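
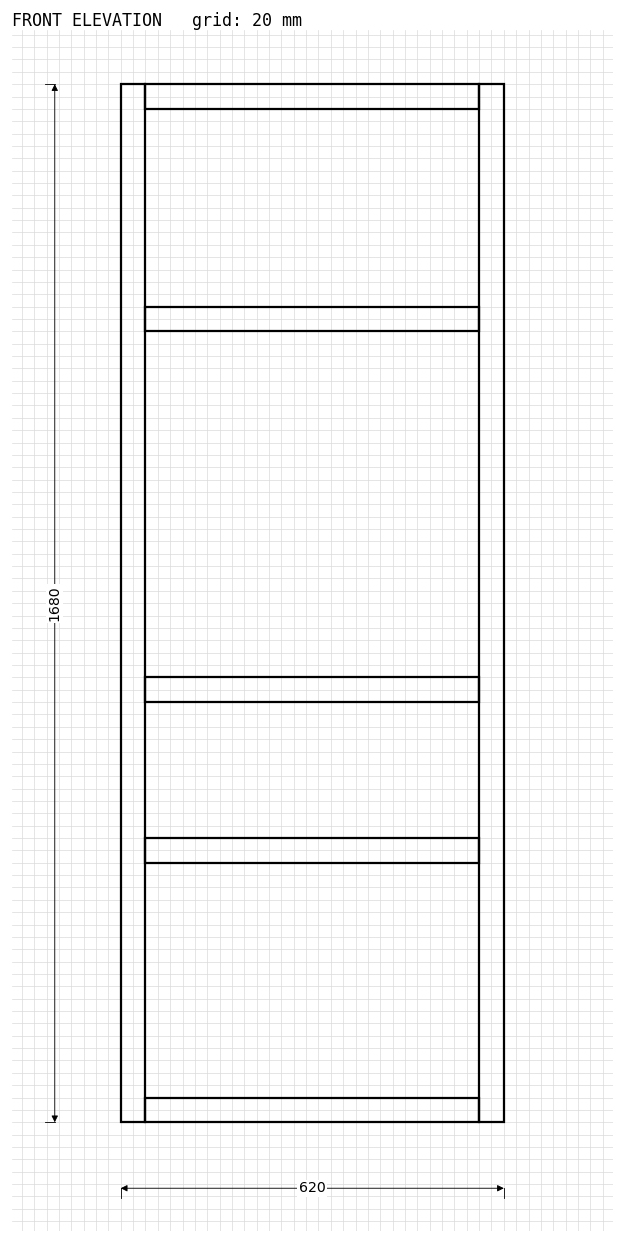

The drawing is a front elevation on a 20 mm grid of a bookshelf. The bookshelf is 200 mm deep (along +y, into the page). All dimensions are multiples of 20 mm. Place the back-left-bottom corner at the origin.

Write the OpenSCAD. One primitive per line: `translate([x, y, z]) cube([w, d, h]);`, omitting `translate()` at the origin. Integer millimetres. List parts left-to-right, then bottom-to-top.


cube([40, 200, 1680]);
translate([40, 0, 0]) cube([540, 200, 40]);
translate([40, 0, 420]) cube([540, 200, 40]);
translate([40, 0, 680]) cube([540, 200, 40]);
translate([40, 0, 1280]) cube([540, 200, 40]);
translate([40, 0, 1640]) cube([540, 200, 40]);
translate([580, 0, 0]) cube([40, 200, 1680]);


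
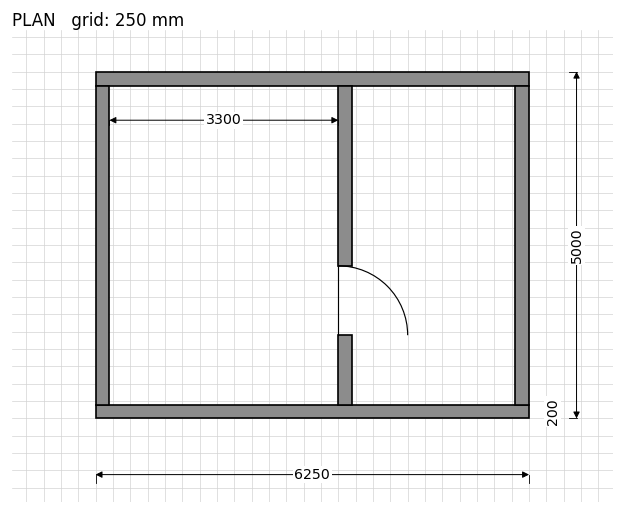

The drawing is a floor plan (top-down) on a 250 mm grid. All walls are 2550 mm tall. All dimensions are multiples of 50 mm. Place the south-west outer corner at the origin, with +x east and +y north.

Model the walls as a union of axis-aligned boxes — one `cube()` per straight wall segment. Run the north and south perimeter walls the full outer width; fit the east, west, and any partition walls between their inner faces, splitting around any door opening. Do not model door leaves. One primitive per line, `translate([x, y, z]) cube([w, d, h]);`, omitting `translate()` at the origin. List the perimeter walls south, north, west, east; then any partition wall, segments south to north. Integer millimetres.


cube([6250, 200, 2550]);
translate([0, 4800, 0]) cube([6250, 200, 2550]);
translate([0, 200, 0]) cube([200, 4600, 2550]);
translate([6050, 200, 0]) cube([200, 4600, 2550]);
translate([3500, 200, 0]) cube([200, 1000, 2550]);
translate([3500, 2200, 0]) cube([200, 2600, 2550]);


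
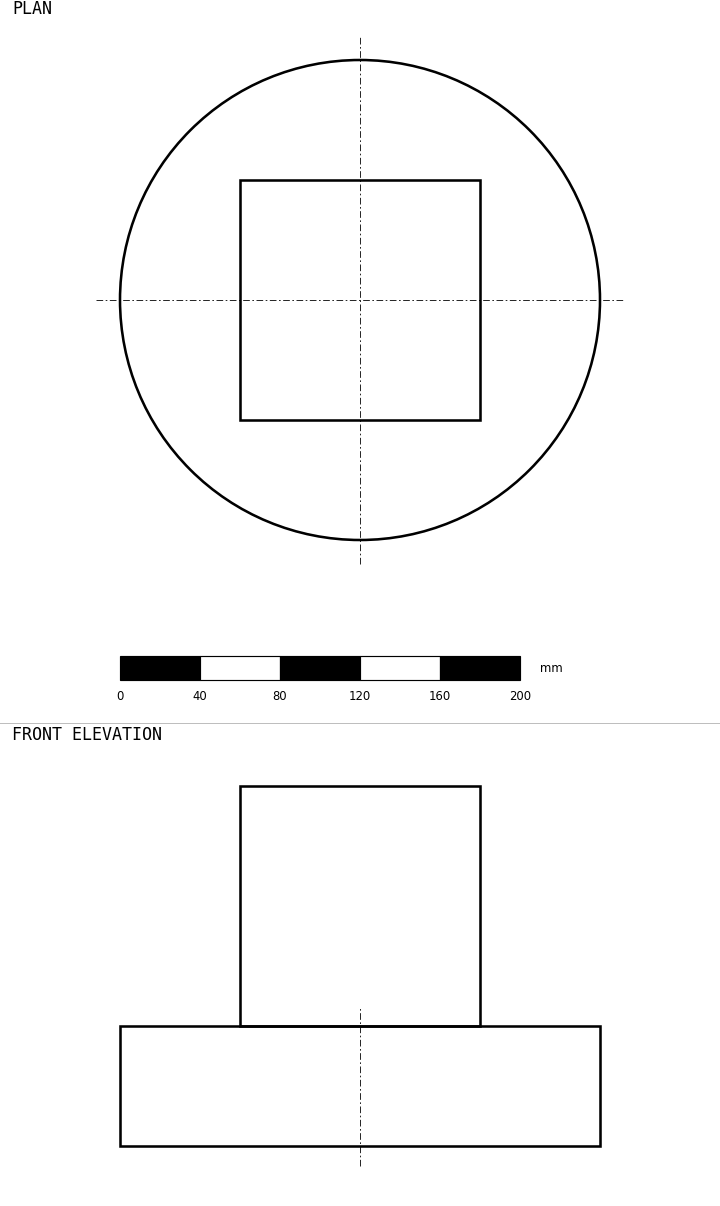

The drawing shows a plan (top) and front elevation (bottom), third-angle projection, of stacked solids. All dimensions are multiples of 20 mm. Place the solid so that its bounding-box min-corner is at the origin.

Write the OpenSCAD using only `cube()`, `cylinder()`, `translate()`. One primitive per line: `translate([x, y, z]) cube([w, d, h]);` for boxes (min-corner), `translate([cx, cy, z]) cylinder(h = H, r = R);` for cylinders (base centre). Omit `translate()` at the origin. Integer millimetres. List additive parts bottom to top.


translate([120, 120, 0]) cylinder(h = 60, r = 120);
translate([60, 60, 60]) cube([120, 120, 120]);


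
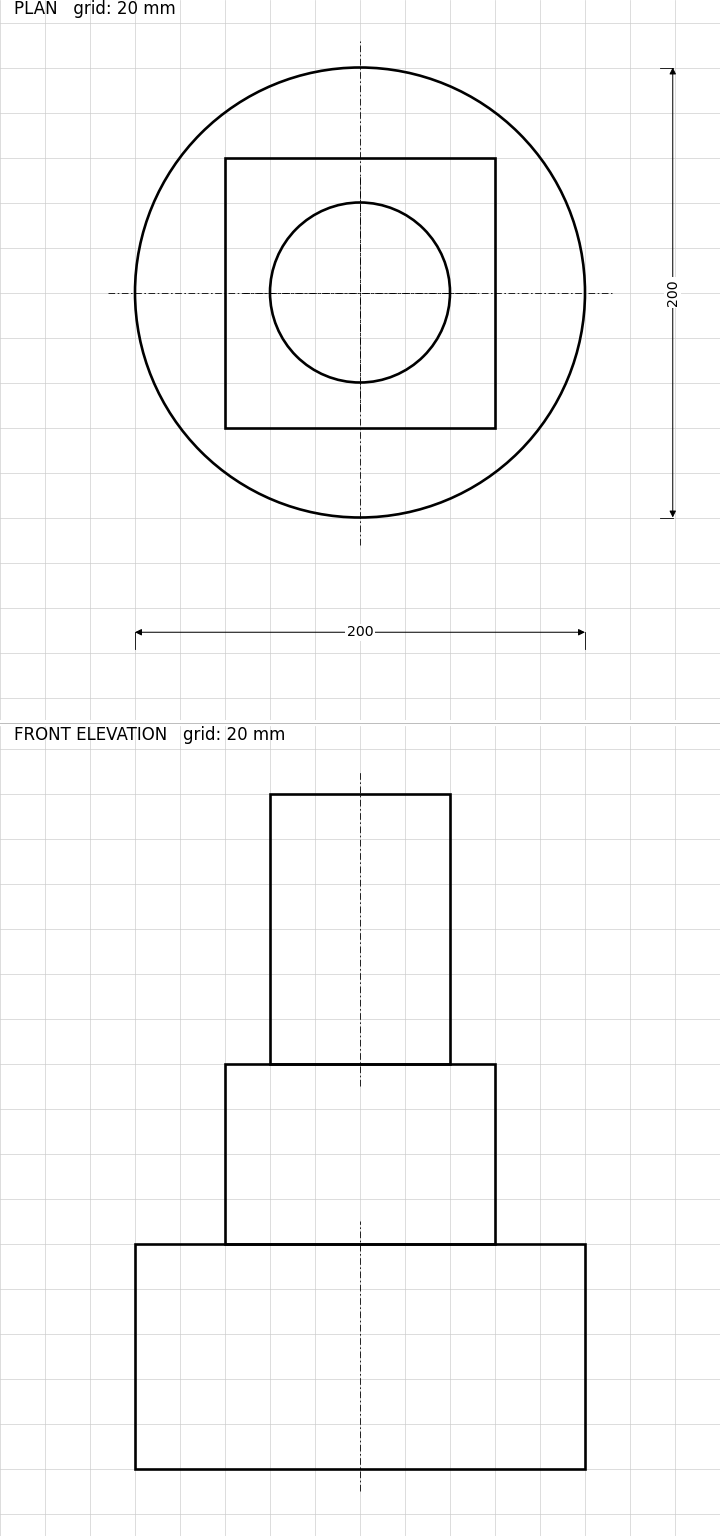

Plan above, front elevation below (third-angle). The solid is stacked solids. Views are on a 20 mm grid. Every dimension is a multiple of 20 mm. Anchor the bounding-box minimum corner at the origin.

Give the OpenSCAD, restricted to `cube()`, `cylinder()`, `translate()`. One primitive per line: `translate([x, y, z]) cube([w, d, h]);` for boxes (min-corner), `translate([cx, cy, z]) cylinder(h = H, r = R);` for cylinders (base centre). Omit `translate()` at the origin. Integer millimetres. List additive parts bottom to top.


translate([100, 100, 0]) cylinder(h = 100, r = 100);
translate([40, 40, 100]) cube([120, 120, 80]);
translate([100, 100, 180]) cylinder(h = 120, r = 40);


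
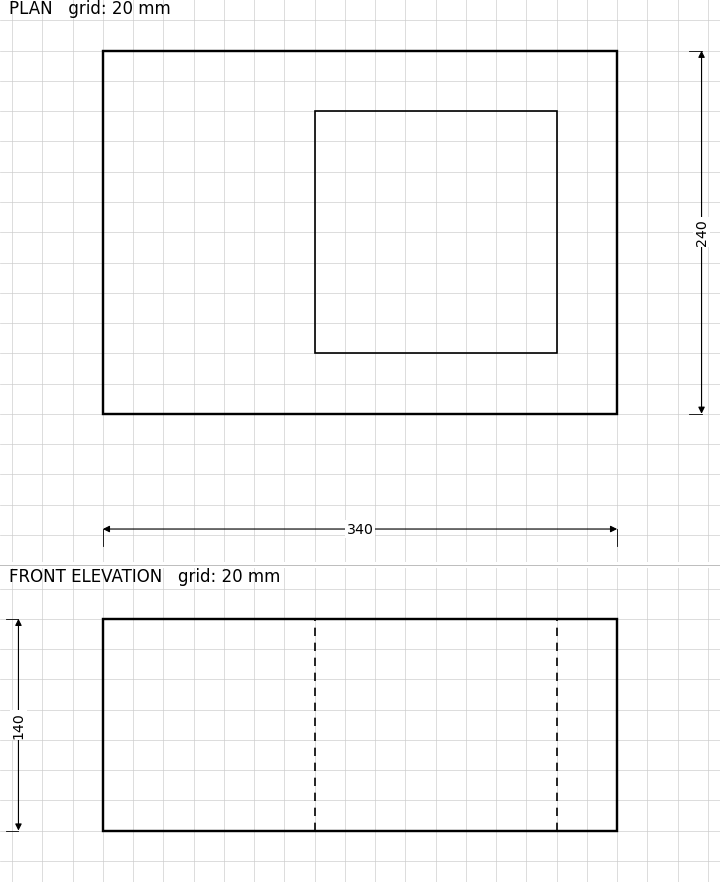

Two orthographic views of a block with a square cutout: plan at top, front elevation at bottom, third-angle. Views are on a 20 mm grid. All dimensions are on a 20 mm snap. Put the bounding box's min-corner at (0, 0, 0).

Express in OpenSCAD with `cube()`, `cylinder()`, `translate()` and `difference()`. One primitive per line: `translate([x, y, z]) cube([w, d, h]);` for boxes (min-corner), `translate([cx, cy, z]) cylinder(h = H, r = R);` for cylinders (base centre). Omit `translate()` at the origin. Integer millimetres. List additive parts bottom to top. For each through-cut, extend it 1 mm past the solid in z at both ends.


difference() {
  cube([340, 240, 140]);
  translate([140, 40, -1]) cube([160, 160, 142]);
}


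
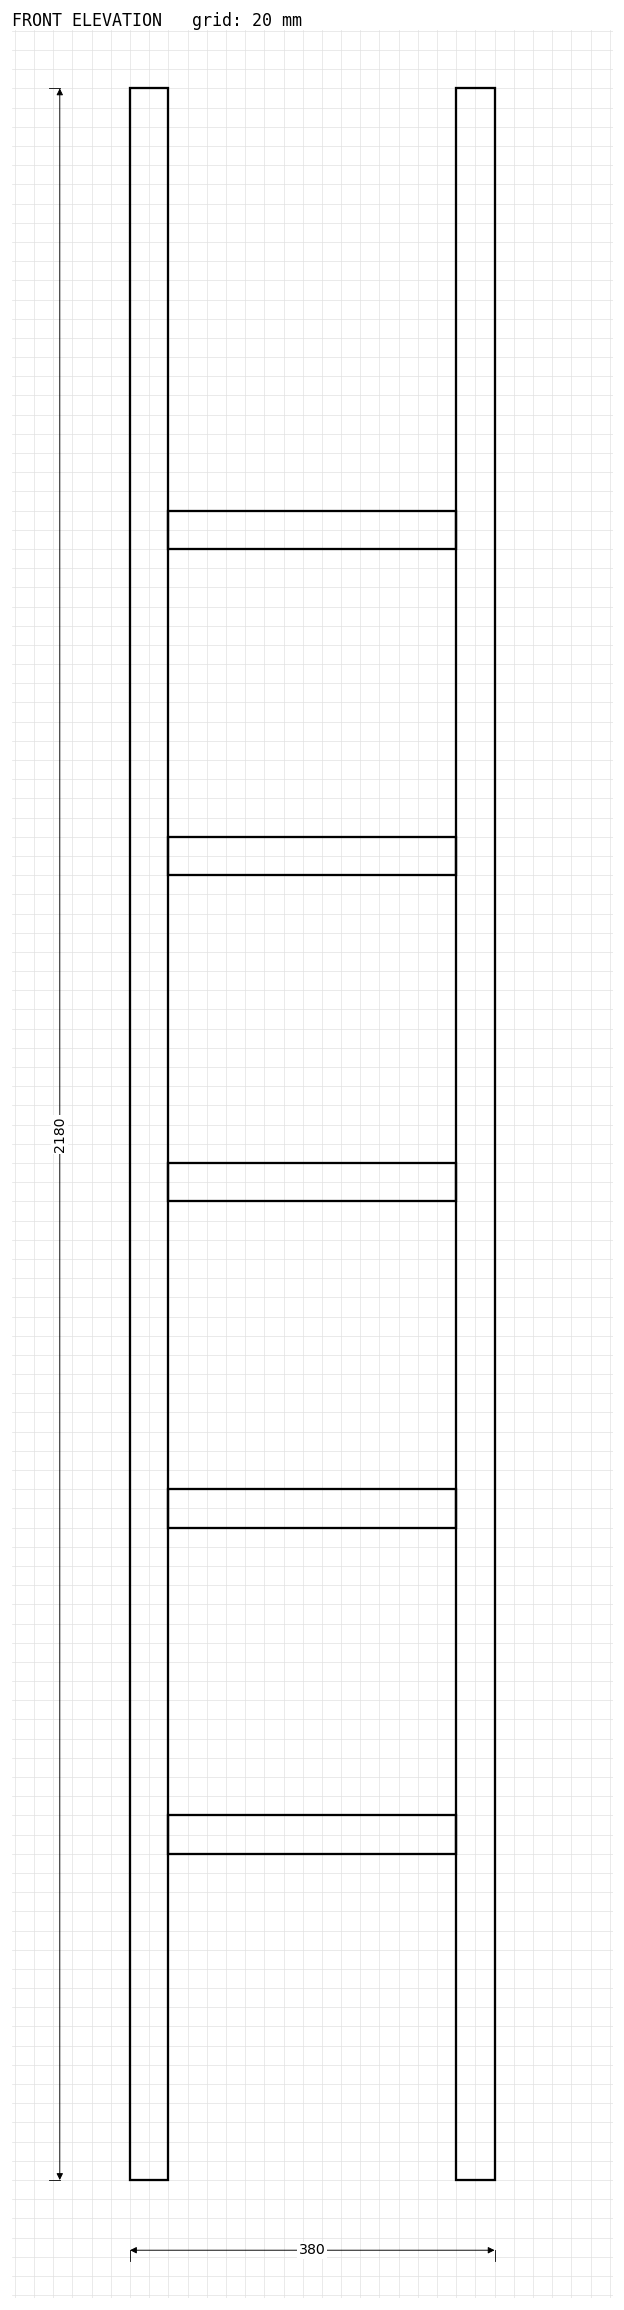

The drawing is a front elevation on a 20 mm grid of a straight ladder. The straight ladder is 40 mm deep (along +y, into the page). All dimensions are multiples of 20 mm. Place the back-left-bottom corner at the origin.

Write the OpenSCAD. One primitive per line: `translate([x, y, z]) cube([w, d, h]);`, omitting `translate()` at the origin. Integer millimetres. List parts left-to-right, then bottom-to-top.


cube([40, 40, 2180]);
translate([40, 0, 340]) cube([300, 40, 40]);
translate([40, 0, 680]) cube([300, 40, 40]);
translate([40, 0, 1020]) cube([300, 40, 40]);
translate([40, 0, 1360]) cube([300, 40, 40]);
translate([40, 0, 1700]) cube([300, 40, 40]);
translate([340, 0, 0]) cube([40, 40, 2180]);


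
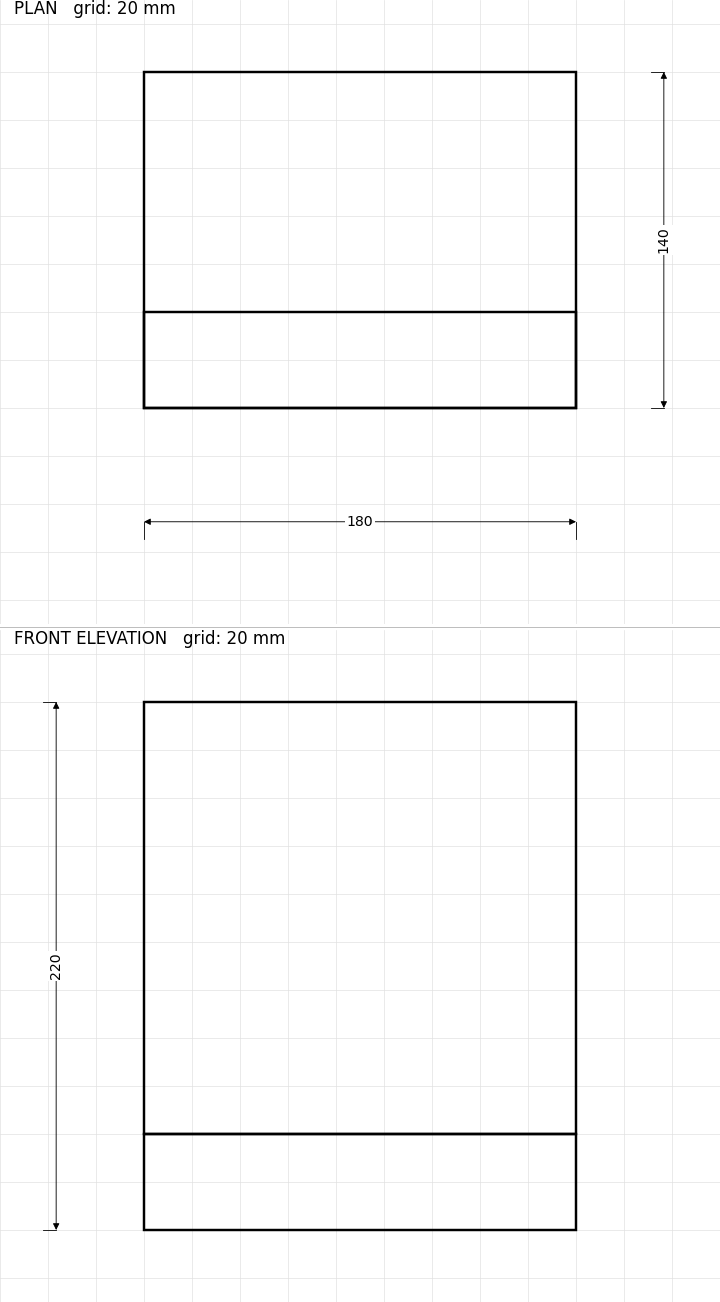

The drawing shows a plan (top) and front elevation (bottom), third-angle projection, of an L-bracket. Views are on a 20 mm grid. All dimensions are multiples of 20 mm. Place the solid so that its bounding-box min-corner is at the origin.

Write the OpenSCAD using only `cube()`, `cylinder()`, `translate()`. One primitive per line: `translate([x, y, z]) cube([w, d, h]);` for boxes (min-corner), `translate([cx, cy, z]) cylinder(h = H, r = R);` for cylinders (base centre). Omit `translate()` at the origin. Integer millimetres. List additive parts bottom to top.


cube([180, 140, 40]);
translate([0, 0, 40]) cube([180, 40, 180]);


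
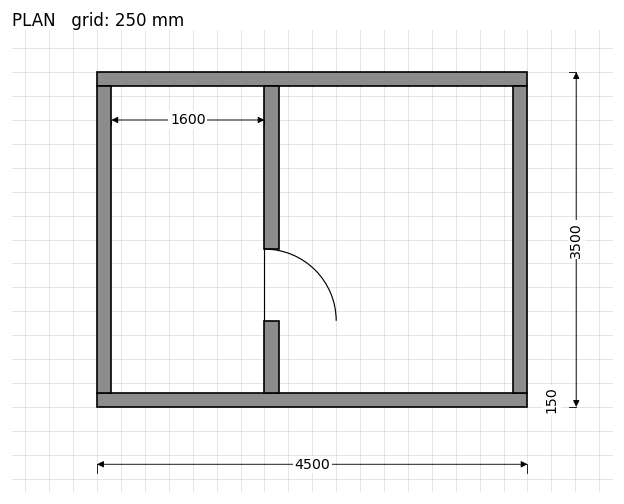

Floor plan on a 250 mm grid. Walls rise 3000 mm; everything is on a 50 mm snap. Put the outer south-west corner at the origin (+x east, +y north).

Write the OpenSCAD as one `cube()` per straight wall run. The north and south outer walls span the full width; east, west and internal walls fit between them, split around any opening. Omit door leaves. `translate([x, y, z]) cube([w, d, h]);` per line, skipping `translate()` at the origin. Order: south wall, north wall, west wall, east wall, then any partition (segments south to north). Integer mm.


cube([4500, 150, 3000]);
translate([0, 3350, 0]) cube([4500, 150, 3000]);
translate([0, 150, 0]) cube([150, 3200, 3000]);
translate([4350, 150, 0]) cube([150, 3200, 3000]);
translate([1750, 150, 0]) cube([150, 750, 3000]);
translate([1750, 1650, 0]) cube([150, 1700, 3000]);


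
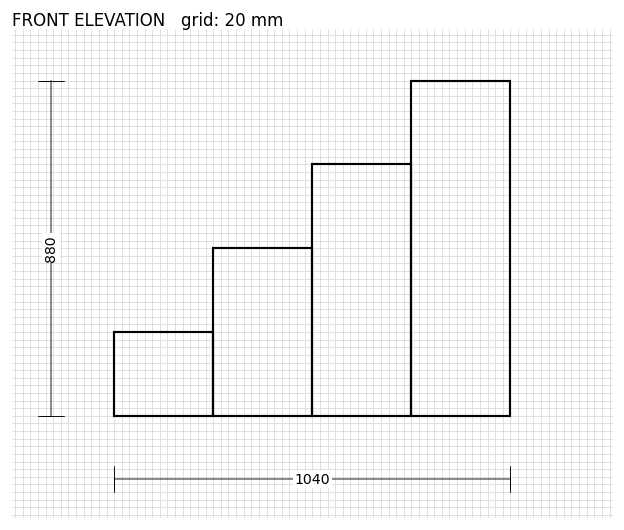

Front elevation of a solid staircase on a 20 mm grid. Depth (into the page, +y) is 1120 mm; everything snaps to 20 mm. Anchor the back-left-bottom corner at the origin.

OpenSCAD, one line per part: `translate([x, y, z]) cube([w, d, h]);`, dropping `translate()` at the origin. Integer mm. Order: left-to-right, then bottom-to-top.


cube([260, 1120, 220]);
translate([260, 0, 0]) cube([260, 1120, 440]);
translate([520, 0, 0]) cube([260, 1120, 660]);
translate([780, 0, 0]) cube([260, 1120, 880]);


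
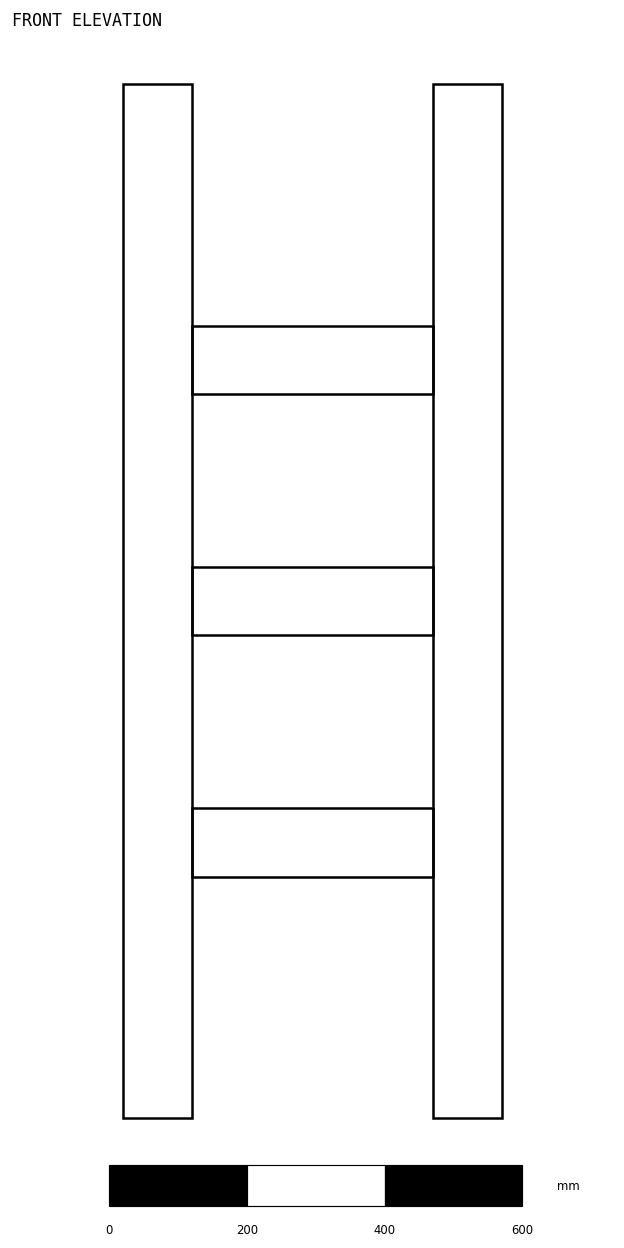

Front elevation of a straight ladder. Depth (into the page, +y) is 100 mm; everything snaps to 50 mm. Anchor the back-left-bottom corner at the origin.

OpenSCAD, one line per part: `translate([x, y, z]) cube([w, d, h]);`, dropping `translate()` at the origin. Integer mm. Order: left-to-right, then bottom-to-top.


cube([100, 100, 1500]);
translate([100, 0, 350]) cube([350, 100, 100]);
translate([100, 0, 700]) cube([350, 100, 100]);
translate([100, 0, 1050]) cube([350, 100, 100]);
translate([450, 0, 0]) cube([100, 100, 1500]);


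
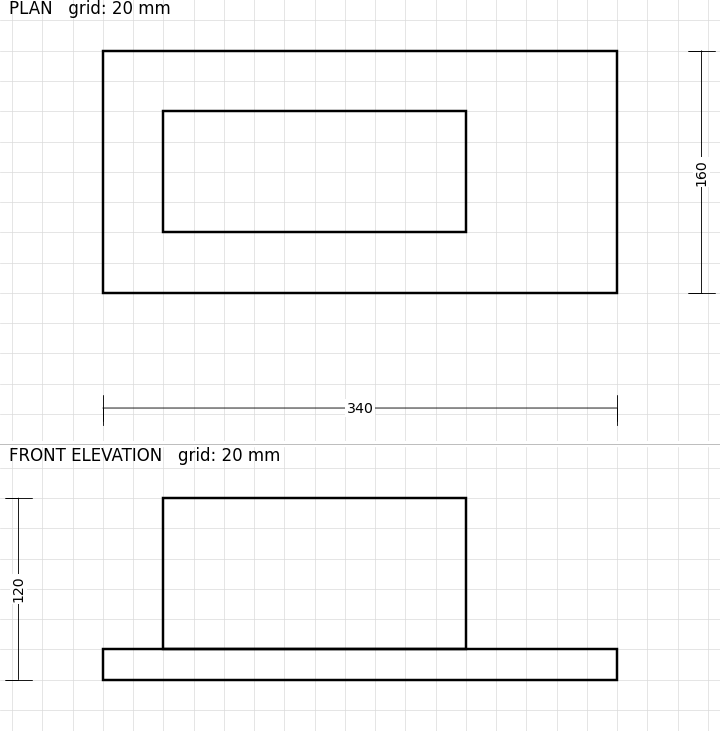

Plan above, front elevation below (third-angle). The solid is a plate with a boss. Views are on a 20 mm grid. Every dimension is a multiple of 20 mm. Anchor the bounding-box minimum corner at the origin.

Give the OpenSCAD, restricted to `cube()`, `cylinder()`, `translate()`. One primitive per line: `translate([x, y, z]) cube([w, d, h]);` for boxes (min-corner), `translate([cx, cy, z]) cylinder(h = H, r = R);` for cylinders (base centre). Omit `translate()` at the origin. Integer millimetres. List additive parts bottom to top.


cube([340, 160, 20]);
translate([40, 40, 20]) cube([200, 80, 100]);


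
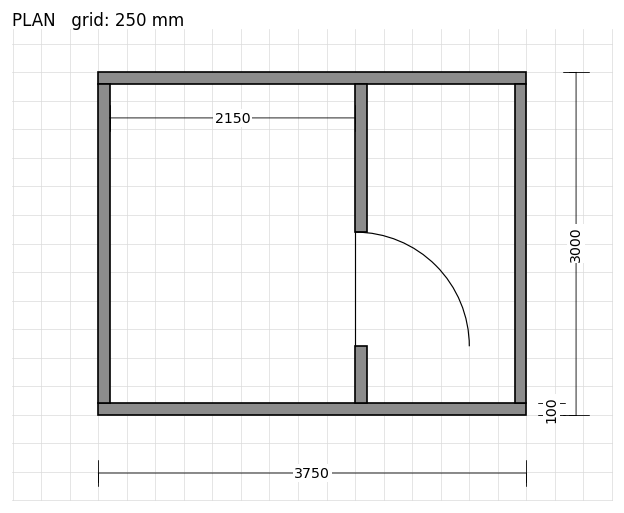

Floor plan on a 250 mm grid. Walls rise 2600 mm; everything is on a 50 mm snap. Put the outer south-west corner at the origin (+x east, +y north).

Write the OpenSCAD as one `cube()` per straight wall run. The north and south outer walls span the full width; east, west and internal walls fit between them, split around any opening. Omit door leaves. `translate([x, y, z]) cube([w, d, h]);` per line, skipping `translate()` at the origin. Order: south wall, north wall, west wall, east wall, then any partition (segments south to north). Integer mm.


cube([3750, 100, 2600]);
translate([0, 2900, 0]) cube([3750, 100, 2600]);
translate([0, 100, 0]) cube([100, 2800, 2600]);
translate([3650, 100, 0]) cube([100, 2800, 2600]);
translate([2250, 100, 0]) cube([100, 500, 2600]);
translate([2250, 1600, 0]) cube([100, 1300, 2600]);


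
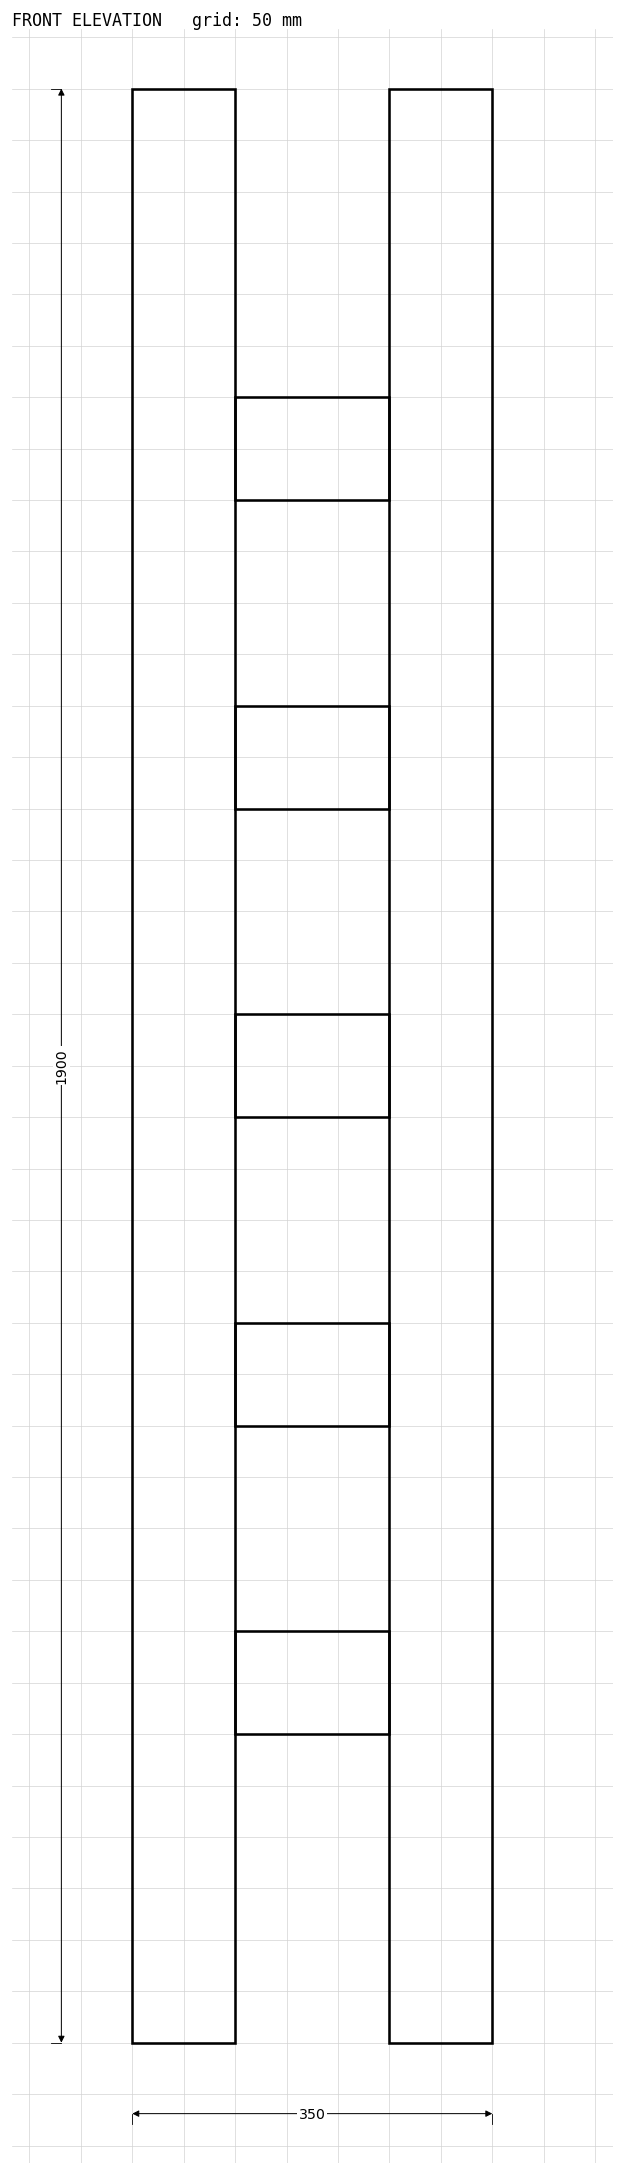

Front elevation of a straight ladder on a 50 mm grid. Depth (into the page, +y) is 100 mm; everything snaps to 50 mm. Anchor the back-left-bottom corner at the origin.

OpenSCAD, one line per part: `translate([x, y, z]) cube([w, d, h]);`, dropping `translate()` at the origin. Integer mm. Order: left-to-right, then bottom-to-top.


cube([100, 100, 1900]);
translate([100, 0, 300]) cube([150, 100, 100]);
translate([100, 0, 600]) cube([150, 100, 100]);
translate([100, 0, 900]) cube([150, 100, 100]);
translate([100, 0, 1200]) cube([150, 100, 100]);
translate([100, 0, 1500]) cube([150, 100, 100]);
translate([250, 0, 0]) cube([100, 100, 1900]);


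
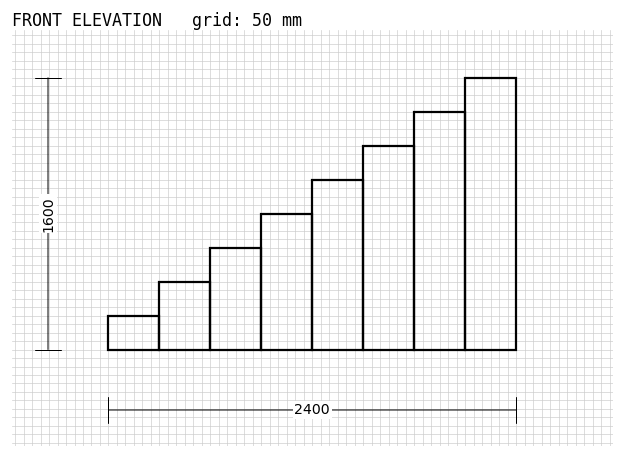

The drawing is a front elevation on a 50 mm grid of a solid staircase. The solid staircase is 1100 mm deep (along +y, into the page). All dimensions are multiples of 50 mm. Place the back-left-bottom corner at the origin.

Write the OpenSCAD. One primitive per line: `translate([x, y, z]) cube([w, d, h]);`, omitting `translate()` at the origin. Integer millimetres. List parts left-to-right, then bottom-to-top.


cube([300, 1100, 200]);
translate([300, 0, 0]) cube([300, 1100, 400]);
translate([600, 0, 0]) cube([300, 1100, 600]);
translate([900, 0, 0]) cube([300, 1100, 800]);
translate([1200, 0, 0]) cube([300, 1100, 1000]);
translate([1500, 0, 0]) cube([300, 1100, 1200]);
translate([1800, 0, 0]) cube([300, 1100, 1400]);
translate([2100, 0, 0]) cube([300, 1100, 1600]);


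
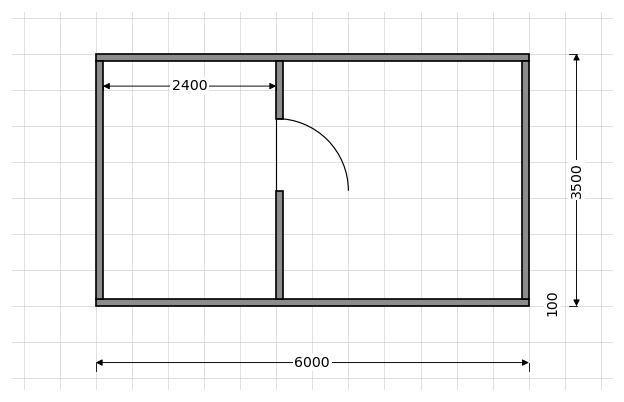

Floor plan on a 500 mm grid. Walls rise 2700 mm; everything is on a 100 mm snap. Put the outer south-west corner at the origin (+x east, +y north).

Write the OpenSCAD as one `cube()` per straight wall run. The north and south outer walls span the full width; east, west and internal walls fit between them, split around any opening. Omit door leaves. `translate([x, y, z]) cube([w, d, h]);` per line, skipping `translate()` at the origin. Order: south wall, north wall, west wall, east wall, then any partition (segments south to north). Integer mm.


cube([6000, 100, 2700]);
translate([0, 3400, 0]) cube([6000, 100, 2700]);
translate([0, 100, 0]) cube([100, 3300, 2700]);
translate([5900, 100, 0]) cube([100, 3300, 2700]);
translate([2500, 100, 0]) cube([100, 1500, 2700]);
translate([2500, 2600, 0]) cube([100, 800, 2700]);


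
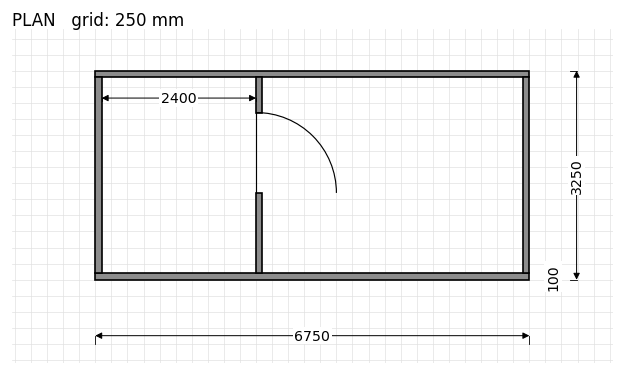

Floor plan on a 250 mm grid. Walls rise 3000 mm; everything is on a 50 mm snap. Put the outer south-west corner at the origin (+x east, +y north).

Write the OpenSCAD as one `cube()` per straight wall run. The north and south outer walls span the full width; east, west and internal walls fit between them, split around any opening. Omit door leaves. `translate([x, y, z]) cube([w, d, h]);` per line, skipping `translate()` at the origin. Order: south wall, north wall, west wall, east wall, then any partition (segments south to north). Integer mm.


cube([6750, 100, 3000]);
translate([0, 3150, 0]) cube([6750, 100, 3000]);
translate([0, 100, 0]) cube([100, 3050, 3000]);
translate([6650, 100, 0]) cube([100, 3050, 3000]);
translate([2500, 100, 0]) cube([100, 1250, 3000]);
translate([2500, 2600, 0]) cube([100, 550, 3000]);


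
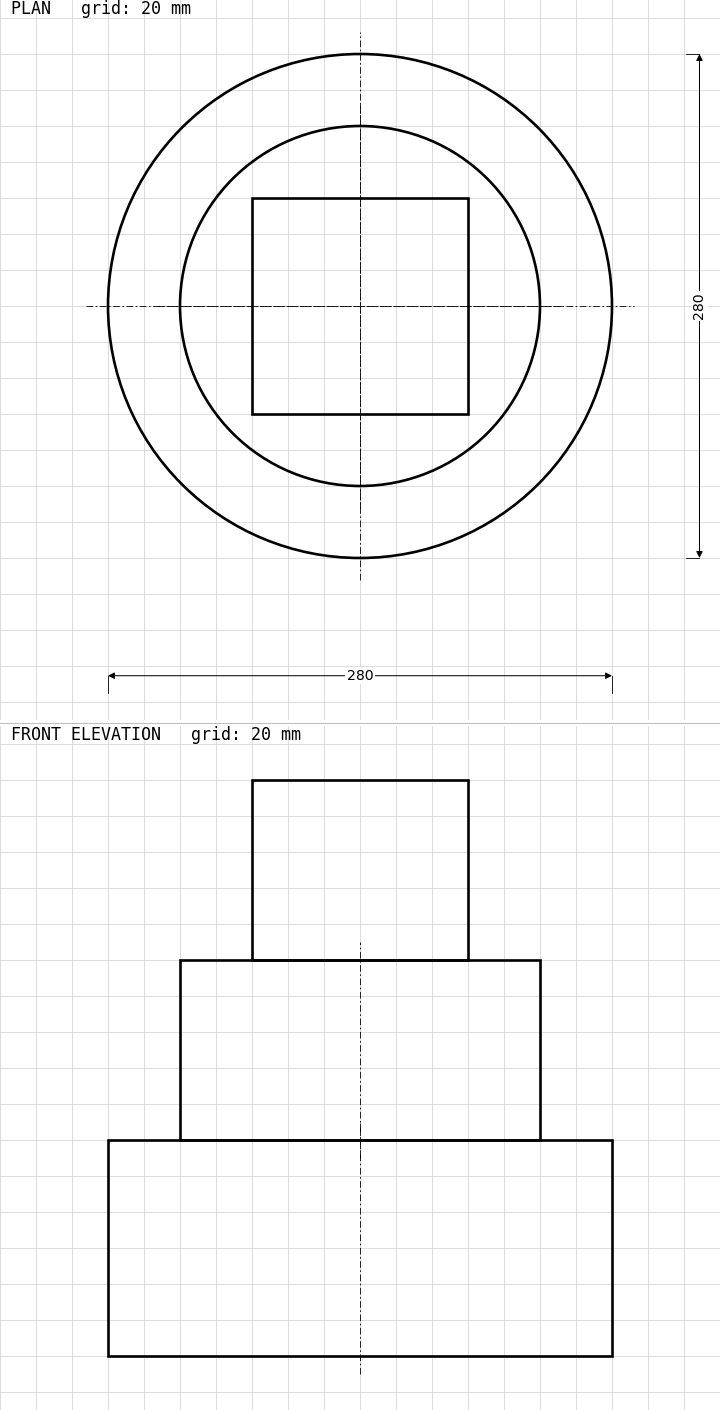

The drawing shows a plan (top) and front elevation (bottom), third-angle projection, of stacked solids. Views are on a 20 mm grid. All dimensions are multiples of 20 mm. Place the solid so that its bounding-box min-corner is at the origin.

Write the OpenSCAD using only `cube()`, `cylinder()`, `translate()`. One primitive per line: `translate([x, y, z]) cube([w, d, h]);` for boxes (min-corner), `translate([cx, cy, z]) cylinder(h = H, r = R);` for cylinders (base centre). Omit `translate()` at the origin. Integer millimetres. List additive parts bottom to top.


translate([140, 140, 0]) cylinder(h = 120, r = 140);
translate([140, 140, 120]) cylinder(h = 100, r = 100);
translate([80, 80, 220]) cube([120, 120, 100]);


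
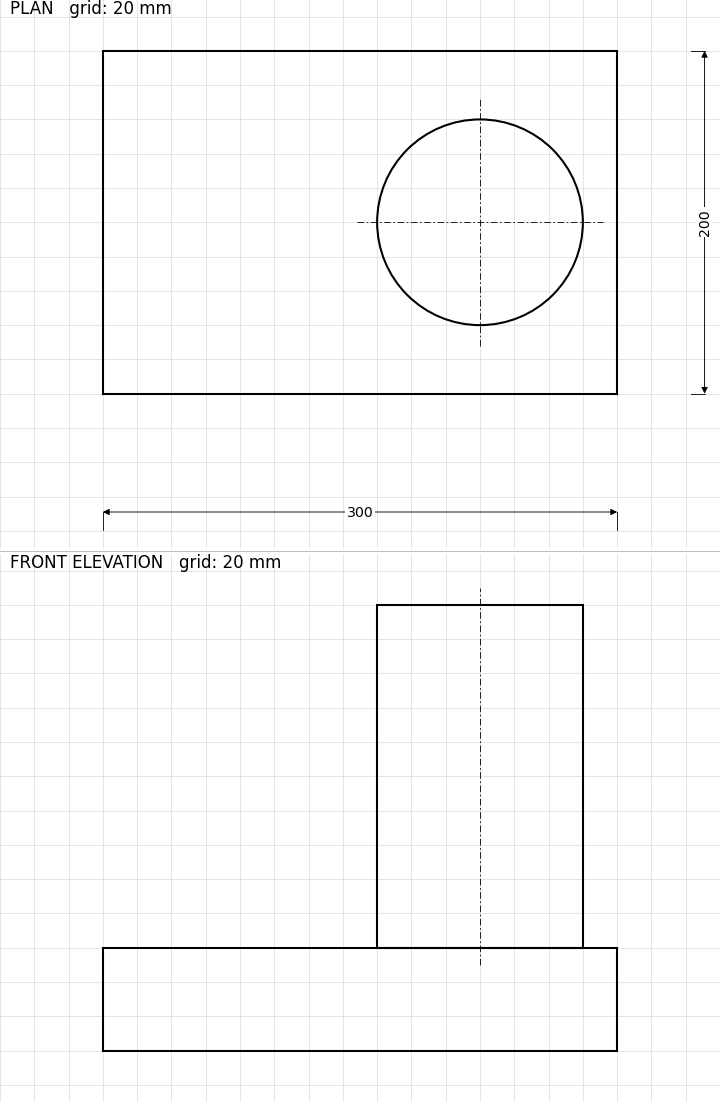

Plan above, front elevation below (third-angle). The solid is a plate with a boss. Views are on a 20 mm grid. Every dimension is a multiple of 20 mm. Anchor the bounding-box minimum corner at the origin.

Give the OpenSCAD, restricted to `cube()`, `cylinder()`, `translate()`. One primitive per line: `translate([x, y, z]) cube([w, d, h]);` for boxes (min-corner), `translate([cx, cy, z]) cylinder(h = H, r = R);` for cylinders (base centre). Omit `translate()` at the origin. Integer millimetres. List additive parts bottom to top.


cube([300, 200, 60]);
translate([220, 100, 60]) cylinder(h = 200, r = 60);


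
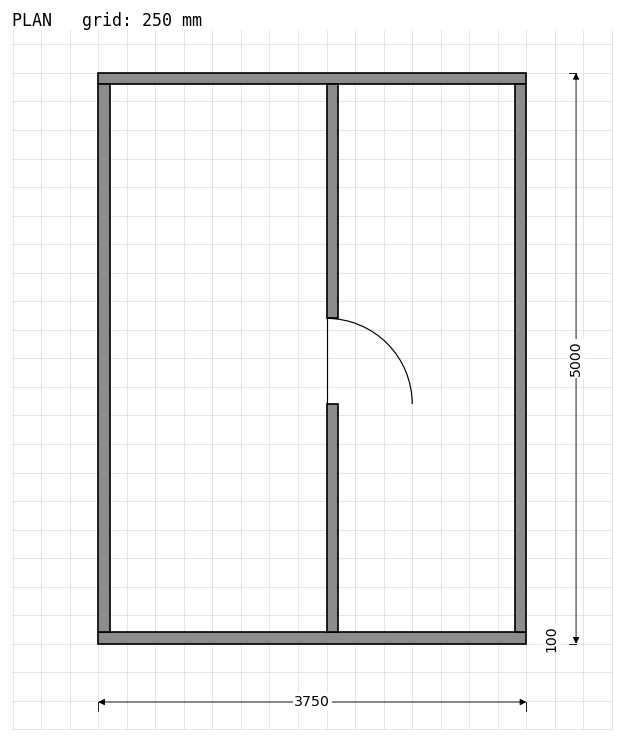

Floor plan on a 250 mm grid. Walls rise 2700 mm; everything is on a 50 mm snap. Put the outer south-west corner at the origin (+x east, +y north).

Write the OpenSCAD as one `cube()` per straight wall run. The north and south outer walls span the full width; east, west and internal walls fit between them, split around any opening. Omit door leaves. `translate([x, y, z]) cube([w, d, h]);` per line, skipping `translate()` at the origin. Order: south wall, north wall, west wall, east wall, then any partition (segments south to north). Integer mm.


cube([3750, 100, 2700]);
translate([0, 4900, 0]) cube([3750, 100, 2700]);
translate([0, 100, 0]) cube([100, 4800, 2700]);
translate([3650, 100, 0]) cube([100, 4800, 2700]);
translate([2000, 100, 0]) cube([100, 2000, 2700]);
translate([2000, 2850, 0]) cube([100, 2050, 2700]);


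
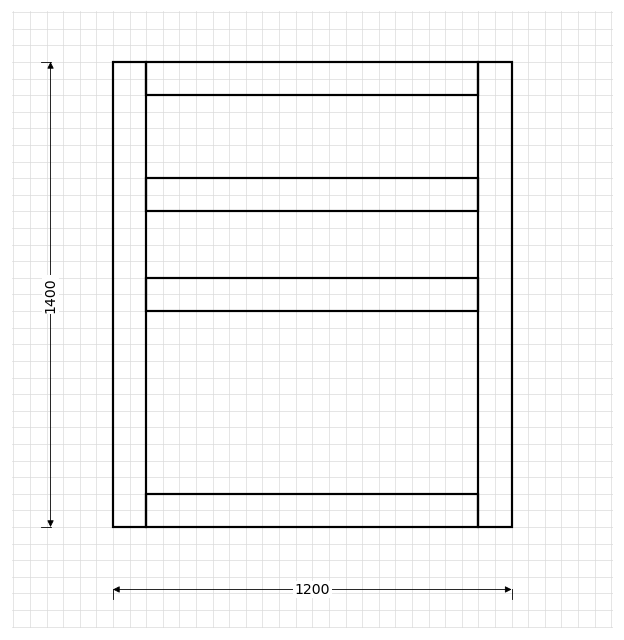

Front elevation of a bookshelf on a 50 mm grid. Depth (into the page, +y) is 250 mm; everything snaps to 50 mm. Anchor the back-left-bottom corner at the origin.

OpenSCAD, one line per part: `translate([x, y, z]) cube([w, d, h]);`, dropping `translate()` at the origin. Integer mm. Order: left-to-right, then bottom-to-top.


cube([100, 250, 1400]);
translate([100, 0, 0]) cube([1000, 250, 100]);
translate([100, 0, 650]) cube([1000, 250, 100]);
translate([100, 0, 950]) cube([1000, 250, 100]);
translate([100, 0, 1300]) cube([1000, 250, 100]);
translate([1100, 0, 0]) cube([100, 250, 1400]);


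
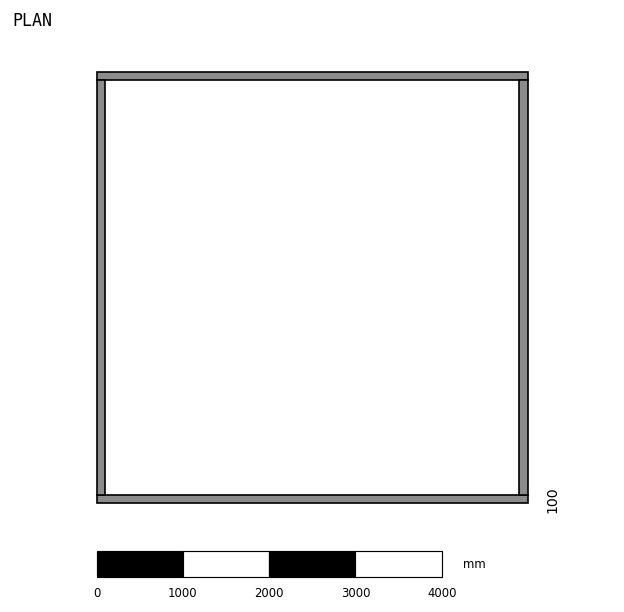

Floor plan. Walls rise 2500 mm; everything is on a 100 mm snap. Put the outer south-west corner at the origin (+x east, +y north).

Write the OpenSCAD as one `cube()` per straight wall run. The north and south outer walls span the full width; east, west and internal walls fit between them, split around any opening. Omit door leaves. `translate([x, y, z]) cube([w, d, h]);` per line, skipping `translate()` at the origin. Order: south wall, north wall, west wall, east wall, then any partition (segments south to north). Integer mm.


cube([5000, 100, 2500]);
translate([0, 4900, 0]) cube([5000, 100, 2500]);
translate([0, 100, 0]) cube([100, 4800, 2500]);
translate([4900, 100, 0]) cube([100, 4800, 2500]);


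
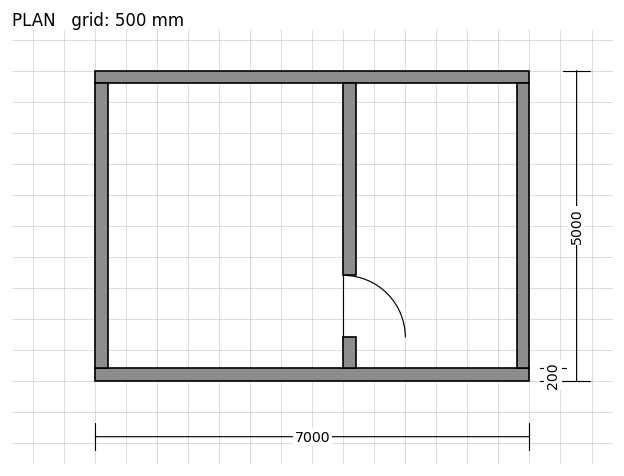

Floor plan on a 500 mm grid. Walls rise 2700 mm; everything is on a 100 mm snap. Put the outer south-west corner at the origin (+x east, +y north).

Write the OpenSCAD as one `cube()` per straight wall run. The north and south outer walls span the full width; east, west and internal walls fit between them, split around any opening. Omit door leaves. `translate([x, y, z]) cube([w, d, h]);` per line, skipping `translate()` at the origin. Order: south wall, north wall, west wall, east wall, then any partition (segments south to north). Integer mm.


cube([7000, 200, 2700]);
translate([0, 4800, 0]) cube([7000, 200, 2700]);
translate([0, 200, 0]) cube([200, 4600, 2700]);
translate([6800, 200, 0]) cube([200, 4600, 2700]);
translate([4000, 200, 0]) cube([200, 500, 2700]);
translate([4000, 1700, 0]) cube([200, 3100, 2700]);


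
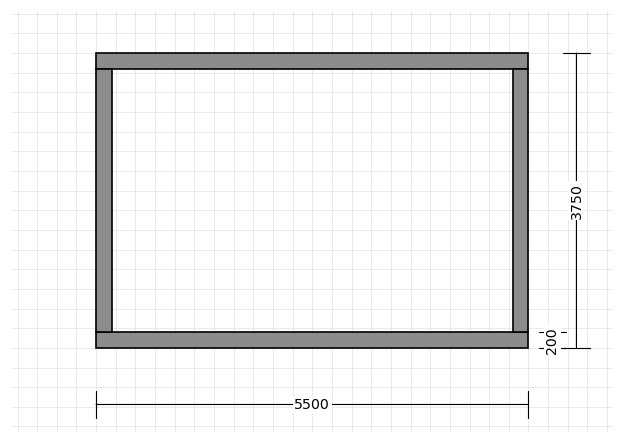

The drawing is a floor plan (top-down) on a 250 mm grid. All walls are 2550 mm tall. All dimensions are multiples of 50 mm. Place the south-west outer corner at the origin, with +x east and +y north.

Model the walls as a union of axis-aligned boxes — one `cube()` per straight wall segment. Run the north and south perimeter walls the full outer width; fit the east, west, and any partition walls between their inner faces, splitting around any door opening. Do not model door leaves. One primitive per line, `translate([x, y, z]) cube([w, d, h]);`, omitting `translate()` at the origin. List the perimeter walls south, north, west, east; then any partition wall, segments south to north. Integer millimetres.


cube([5500, 200, 2550]);
translate([0, 3550, 0]) cube([5500, 200, 2550]);
translate([0, 200, 0]) cube([200, 3350, 2550]);
translate([5300, 200, 0]) cube([200, 3350, 2550]);


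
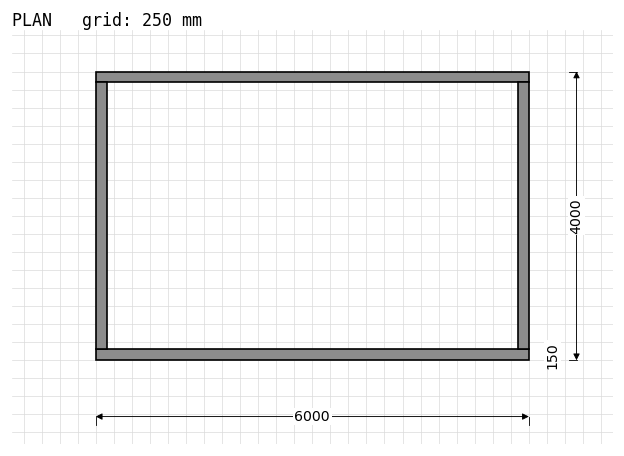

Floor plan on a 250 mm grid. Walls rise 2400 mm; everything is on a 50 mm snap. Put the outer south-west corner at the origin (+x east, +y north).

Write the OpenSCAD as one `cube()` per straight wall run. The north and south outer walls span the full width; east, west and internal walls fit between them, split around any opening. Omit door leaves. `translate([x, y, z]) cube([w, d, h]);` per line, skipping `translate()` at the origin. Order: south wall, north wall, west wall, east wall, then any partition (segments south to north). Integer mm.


cube([6000, 150, 2400]);
translate([0, 3850, 0]) cube([6000, 150, 2400]);
translate([0, 150, 0]) cube([150, 3700, 2400]);
translate([5850, 150, 0]) cube([150, 3700, 2400]);


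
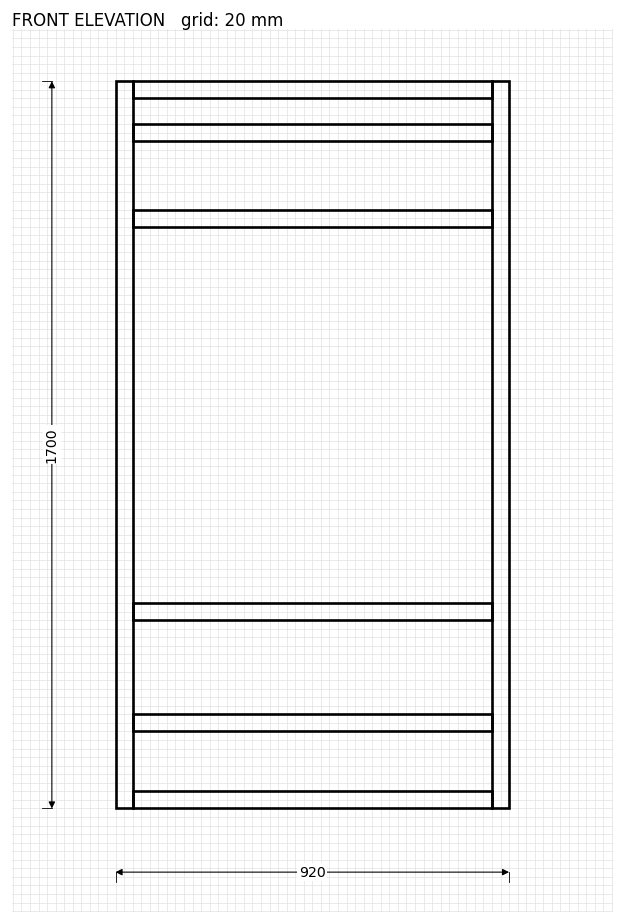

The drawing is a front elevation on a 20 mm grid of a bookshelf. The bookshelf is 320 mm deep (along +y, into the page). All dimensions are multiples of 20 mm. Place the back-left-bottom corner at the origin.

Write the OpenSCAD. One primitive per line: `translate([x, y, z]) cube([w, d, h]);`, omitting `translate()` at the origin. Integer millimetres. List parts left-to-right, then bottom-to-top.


cube([40, 320, 1700]);
translate([40, 0, 0]) cube([840, 320, 40]);
translate([40, 0, 180]) cube([840, 320, 40]);
translate([40, 0, 440]) cube([840, 320, 40]);
translate([40, 0, 1360]) cube([840, 320, 40]);
translate([40, 0, 1560]) cube([840, 320, 40]);
translate([40, 0, 1660]) cube([840, 320, 40]);
translate([880, 0, 0]) cube([40, 320, 1700]);


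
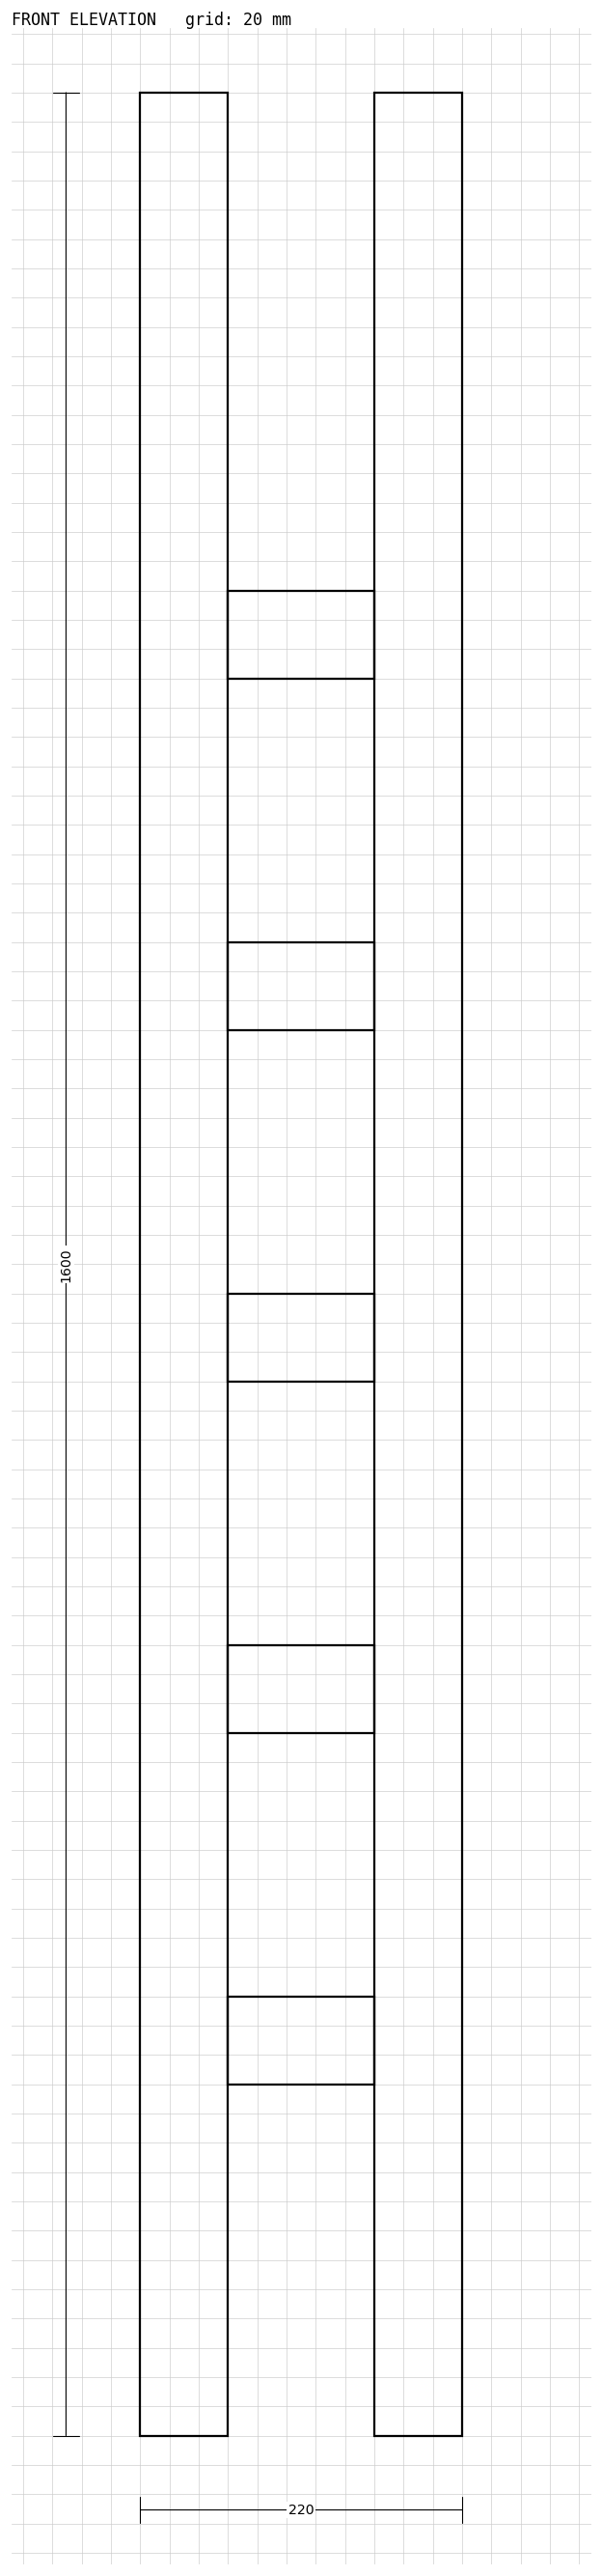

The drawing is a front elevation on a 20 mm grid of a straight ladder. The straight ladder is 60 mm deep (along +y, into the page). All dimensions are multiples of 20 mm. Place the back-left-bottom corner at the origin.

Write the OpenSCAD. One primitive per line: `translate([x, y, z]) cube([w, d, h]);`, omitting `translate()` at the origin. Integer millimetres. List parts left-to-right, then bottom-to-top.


cube([60, 60, 1600]);
translate([60, 0, 240]) cube([100, 60, 60]);
translate([60, 0, 480]) cube([100, 60, 60]);
translate([60, 0, 720]) cube([100, 60, 60]);
translate([60, 0, 960]) cube([100, 60, 60]);
translate([60, 0, 1200]) cube([100, 60, 60]);
translate([160, 0, 0]) cube([60, 60, 1600]);


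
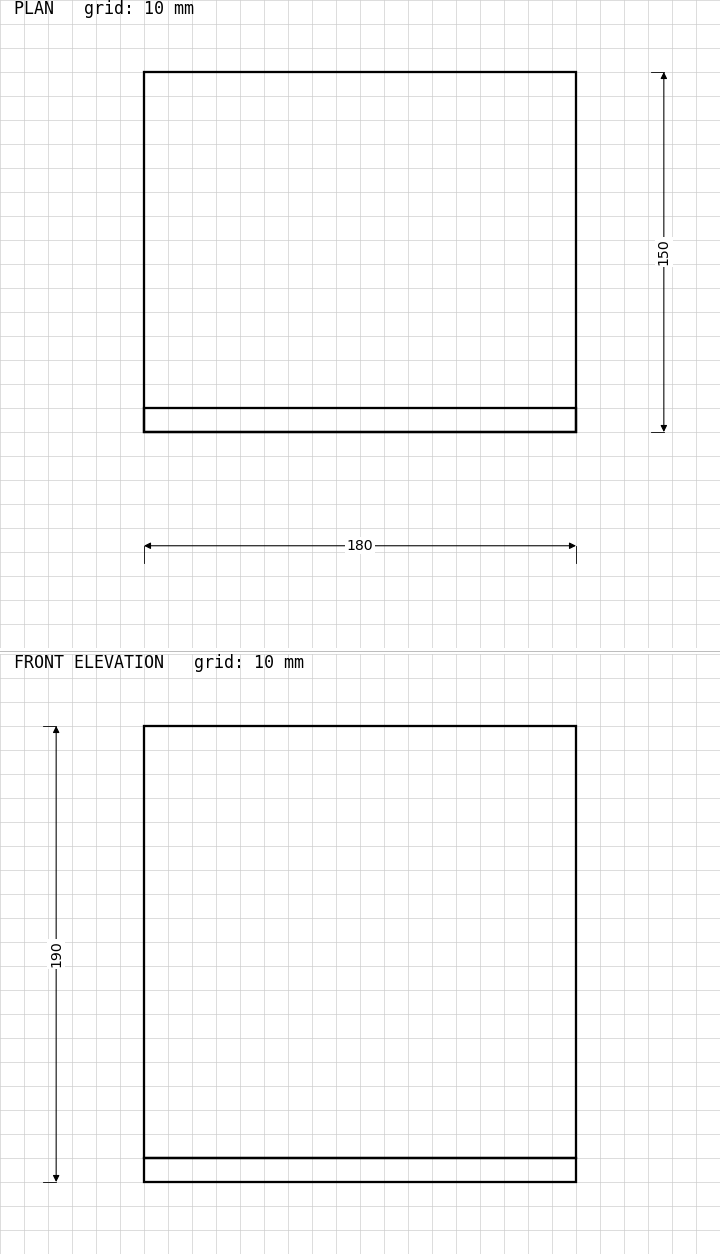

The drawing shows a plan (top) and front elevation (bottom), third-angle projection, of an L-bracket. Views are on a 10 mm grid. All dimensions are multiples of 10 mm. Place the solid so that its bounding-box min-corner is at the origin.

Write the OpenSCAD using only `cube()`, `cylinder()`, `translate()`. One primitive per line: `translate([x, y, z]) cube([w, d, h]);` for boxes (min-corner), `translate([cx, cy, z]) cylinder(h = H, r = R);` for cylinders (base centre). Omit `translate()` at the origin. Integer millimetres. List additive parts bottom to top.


cube([180, 150, 10]);
translate([0, 0, 10]) cube([180, 10, 180]);


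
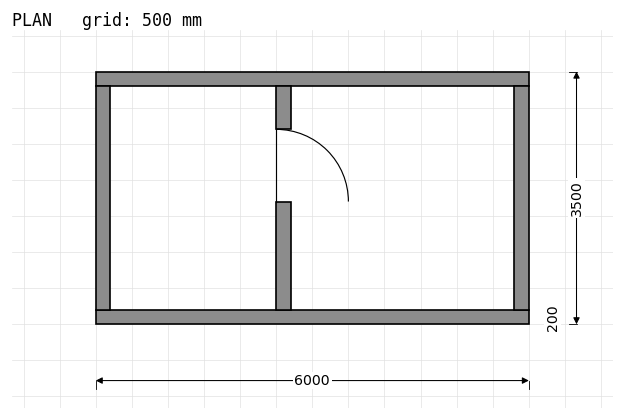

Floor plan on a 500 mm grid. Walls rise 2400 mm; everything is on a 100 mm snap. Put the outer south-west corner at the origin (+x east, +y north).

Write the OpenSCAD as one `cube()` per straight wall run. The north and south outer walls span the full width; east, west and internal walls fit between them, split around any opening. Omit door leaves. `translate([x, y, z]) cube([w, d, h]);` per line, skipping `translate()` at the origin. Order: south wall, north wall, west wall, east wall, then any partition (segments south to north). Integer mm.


cube([6000, 200, 2400]);
translate([0, 3300, 0]) cube([6000, 200, 2400]);
translate([0, 200, 0]) cube([200, 3100, 2400]);
translate([5800, 200, 0]) cube([200, 3100, 2400]);
translate([2500, 200, 0]) cube([200, 1500, 2400]);
translate([2500, 2700, 0]) cube([200, 600, 2400]);


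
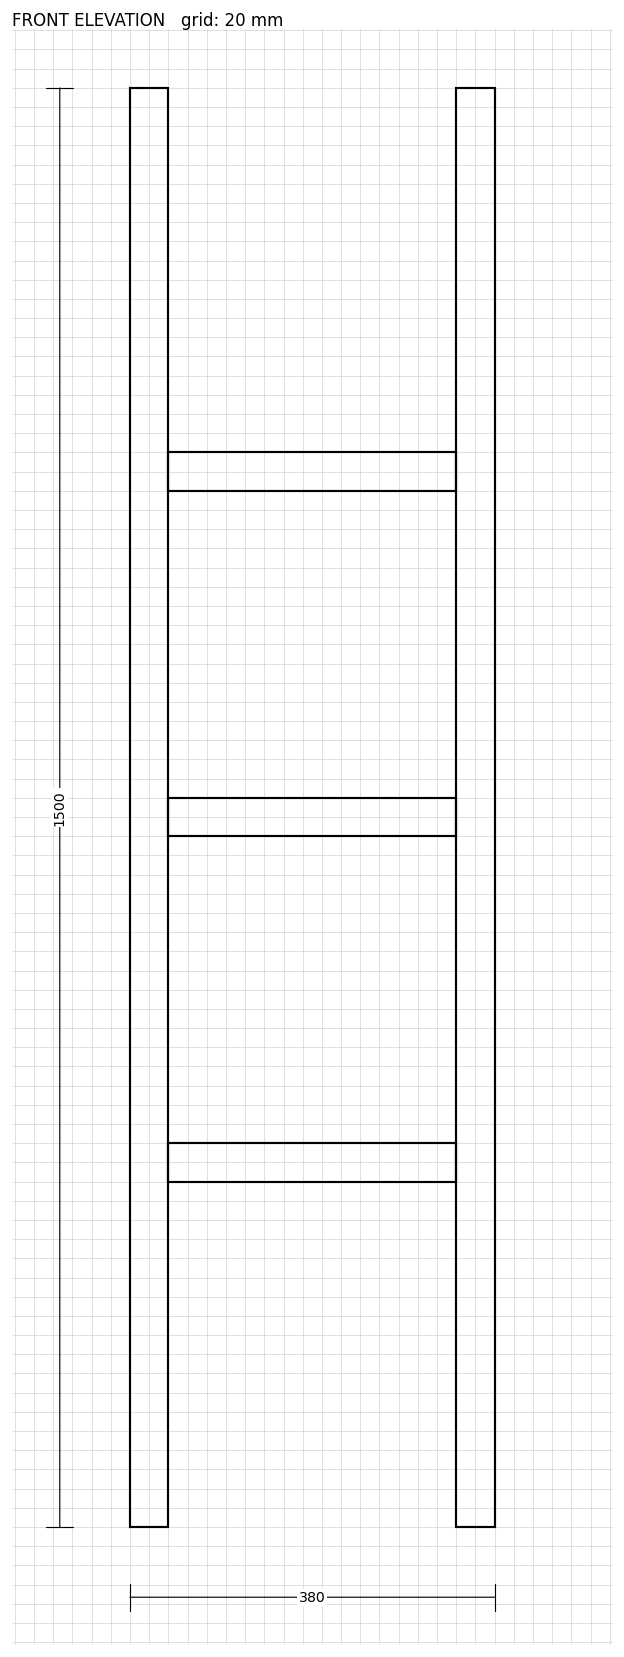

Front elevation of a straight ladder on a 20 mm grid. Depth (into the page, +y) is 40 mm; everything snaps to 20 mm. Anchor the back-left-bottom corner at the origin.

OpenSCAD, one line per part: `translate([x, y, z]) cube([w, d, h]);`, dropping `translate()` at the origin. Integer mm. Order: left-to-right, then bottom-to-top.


cube([40, 40, 1500]);
translate([40, 0, 360]) cube([300, 40, 40]);
translate([40, 0, 720]) cube([300, 40, 40]);
translate([40, 0, 1080]) cube([300, 40, 40]);
translate([340, 0, 0]) cube([40, 40, 1500]);


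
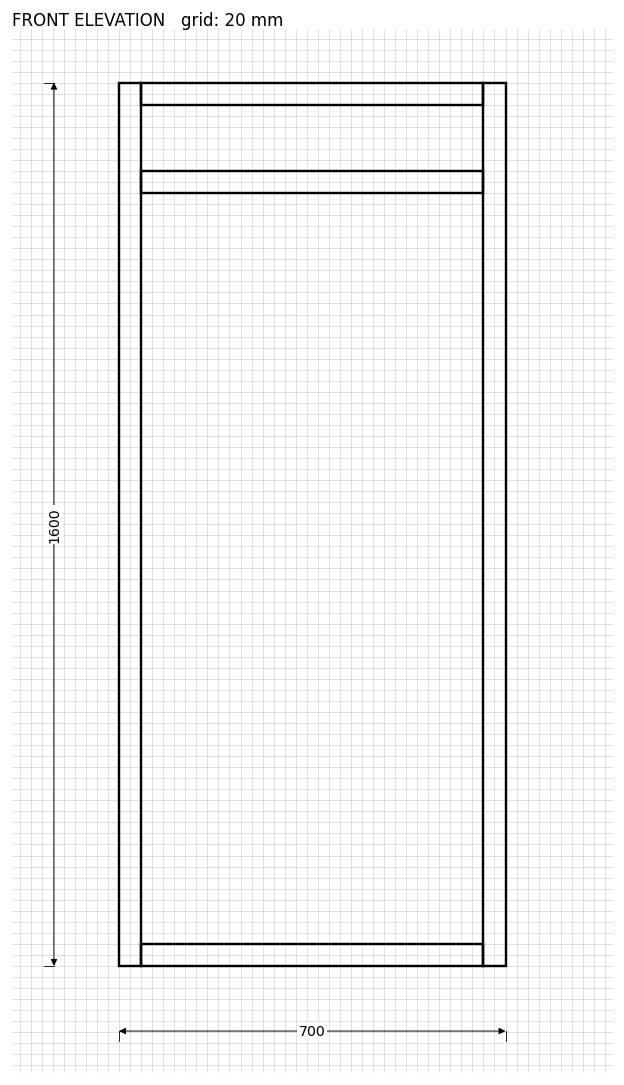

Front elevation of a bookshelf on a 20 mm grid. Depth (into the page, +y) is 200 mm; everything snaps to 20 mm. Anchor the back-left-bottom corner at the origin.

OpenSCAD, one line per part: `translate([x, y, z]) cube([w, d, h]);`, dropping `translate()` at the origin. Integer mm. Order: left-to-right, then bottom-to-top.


cube([40, 200, 1600]);
translate([40, 0, 0]) cube([620, 200, 40]);
translate([40, 0, 1400]) cube([620, 200, 40]);
translate([40, 0, 1560]) cube([620, 200, 40]);
translate([660, 0, 0]) cube([40, 200, 1600]);


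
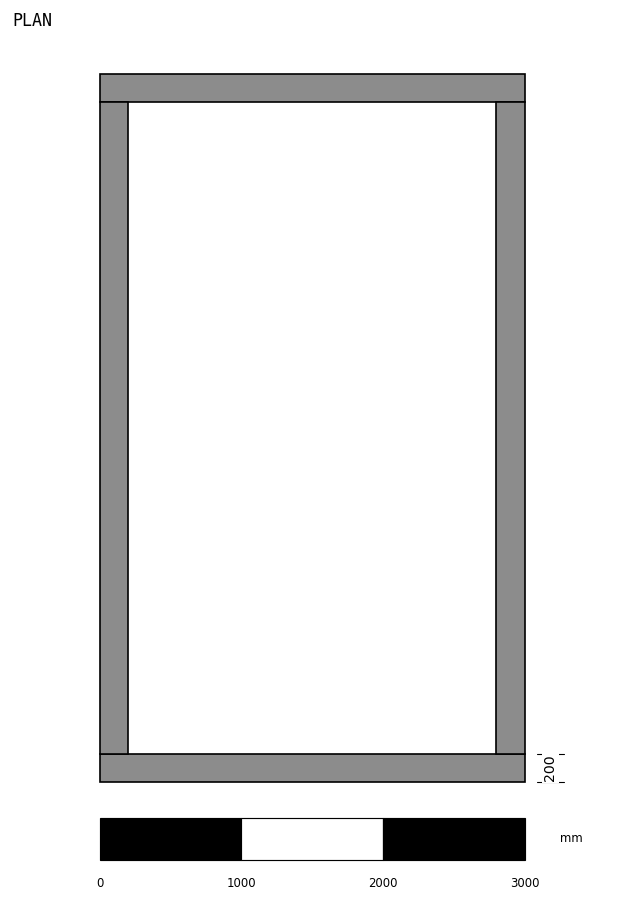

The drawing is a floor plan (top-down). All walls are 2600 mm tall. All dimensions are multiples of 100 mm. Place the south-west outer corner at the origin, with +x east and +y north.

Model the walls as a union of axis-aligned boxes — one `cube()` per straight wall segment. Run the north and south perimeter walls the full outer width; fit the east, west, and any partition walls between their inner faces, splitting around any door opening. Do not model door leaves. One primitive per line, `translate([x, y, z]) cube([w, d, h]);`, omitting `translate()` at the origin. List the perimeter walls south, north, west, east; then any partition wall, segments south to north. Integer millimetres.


cube([3000, 200, 2600]);
translate([0, 4800, 0]) cube([3000, 200, 2600]);
translate([0, 200, 0]) cube([200, 4600, 2600]);
translate([2800, 200, 0]) cube([200, 4600, 2600]);


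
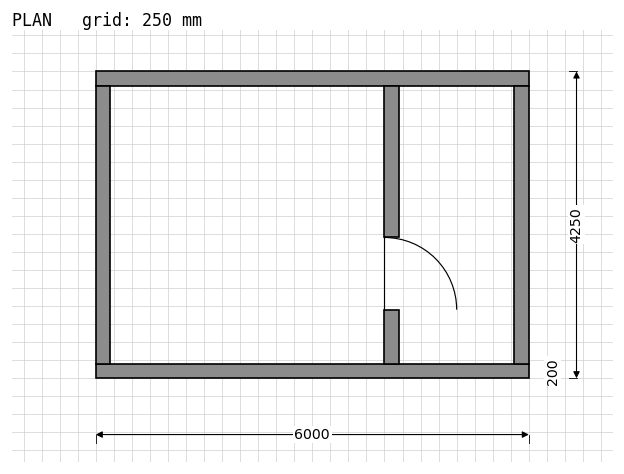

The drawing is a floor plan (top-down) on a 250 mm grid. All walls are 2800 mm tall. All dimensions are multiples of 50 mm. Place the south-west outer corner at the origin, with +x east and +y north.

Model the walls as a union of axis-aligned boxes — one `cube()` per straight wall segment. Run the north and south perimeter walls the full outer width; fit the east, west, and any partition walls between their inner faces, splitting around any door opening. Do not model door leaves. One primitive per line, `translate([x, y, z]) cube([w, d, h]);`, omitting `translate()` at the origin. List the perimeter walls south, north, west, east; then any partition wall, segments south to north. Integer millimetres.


cube([6000, 200, 2800]);
translate([0, 4050, 0]) cube([6000, 200, 2800]);
translate([0, 200, 0]) cube([200, 3850, 2800]);
translate([5800, 200, 0]) cube([200, 3850, 2800]);
translate([4000, 200, 0]) cube([200, 750, 2800]);
translate([4000, 1950, 0]) cube([200, 2100, 2800]);


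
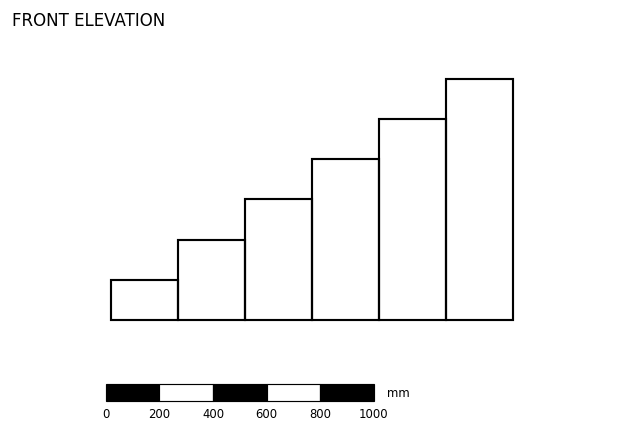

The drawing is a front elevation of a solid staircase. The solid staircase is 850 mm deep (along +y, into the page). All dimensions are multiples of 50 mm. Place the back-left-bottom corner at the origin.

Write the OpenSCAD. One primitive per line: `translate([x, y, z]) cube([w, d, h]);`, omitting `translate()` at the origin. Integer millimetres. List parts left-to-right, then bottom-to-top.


cube([250, 850, 150]);
translate([250, 0, 0]) cube([250, 850, 300]);
translate([500, 0, 0]) cube([250, 850, 450]);
translate([750, 0, 0]) cube([250, 850, 600]);
translate([1000, 0, 0]) cube([250, 850, 750]);
translate([1250, 0, 0]) cube([250, 850, 900]);


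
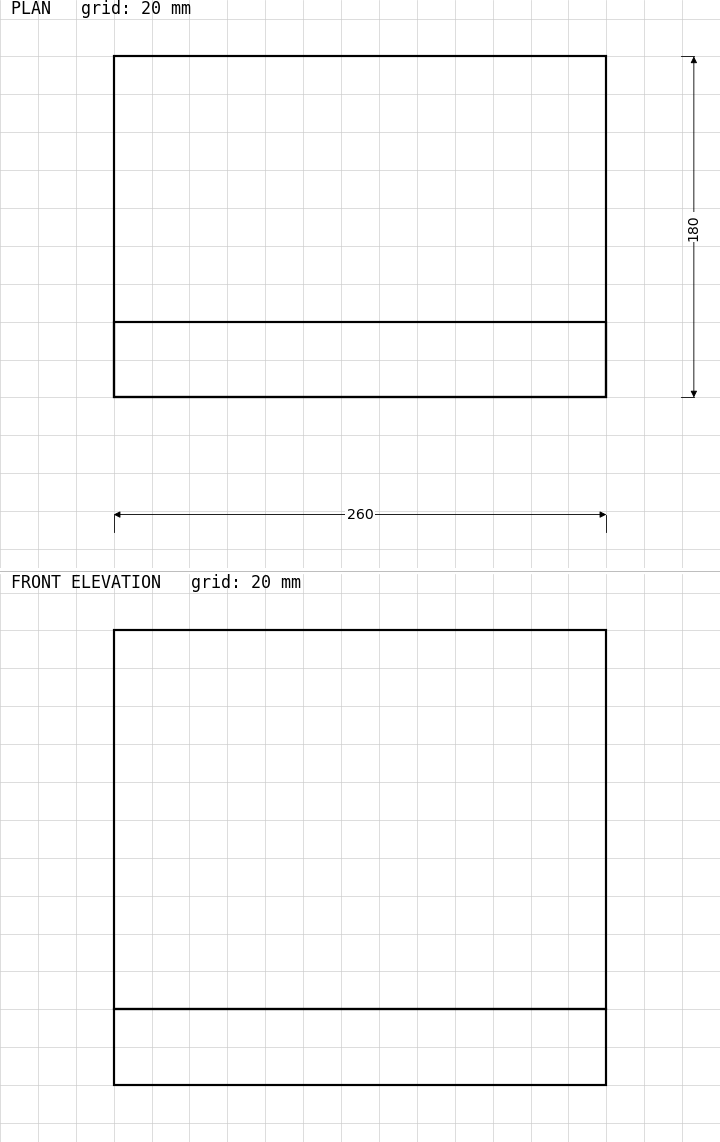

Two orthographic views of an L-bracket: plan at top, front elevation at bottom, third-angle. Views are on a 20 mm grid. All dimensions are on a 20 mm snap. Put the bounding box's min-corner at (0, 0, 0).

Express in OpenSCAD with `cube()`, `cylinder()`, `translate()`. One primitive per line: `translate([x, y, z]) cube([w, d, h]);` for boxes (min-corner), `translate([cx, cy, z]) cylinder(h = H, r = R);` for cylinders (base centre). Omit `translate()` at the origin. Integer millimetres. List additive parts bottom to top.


cube([260, 180, 40]);
translate([0, 0, 40]) cube([260, 40, 200]);


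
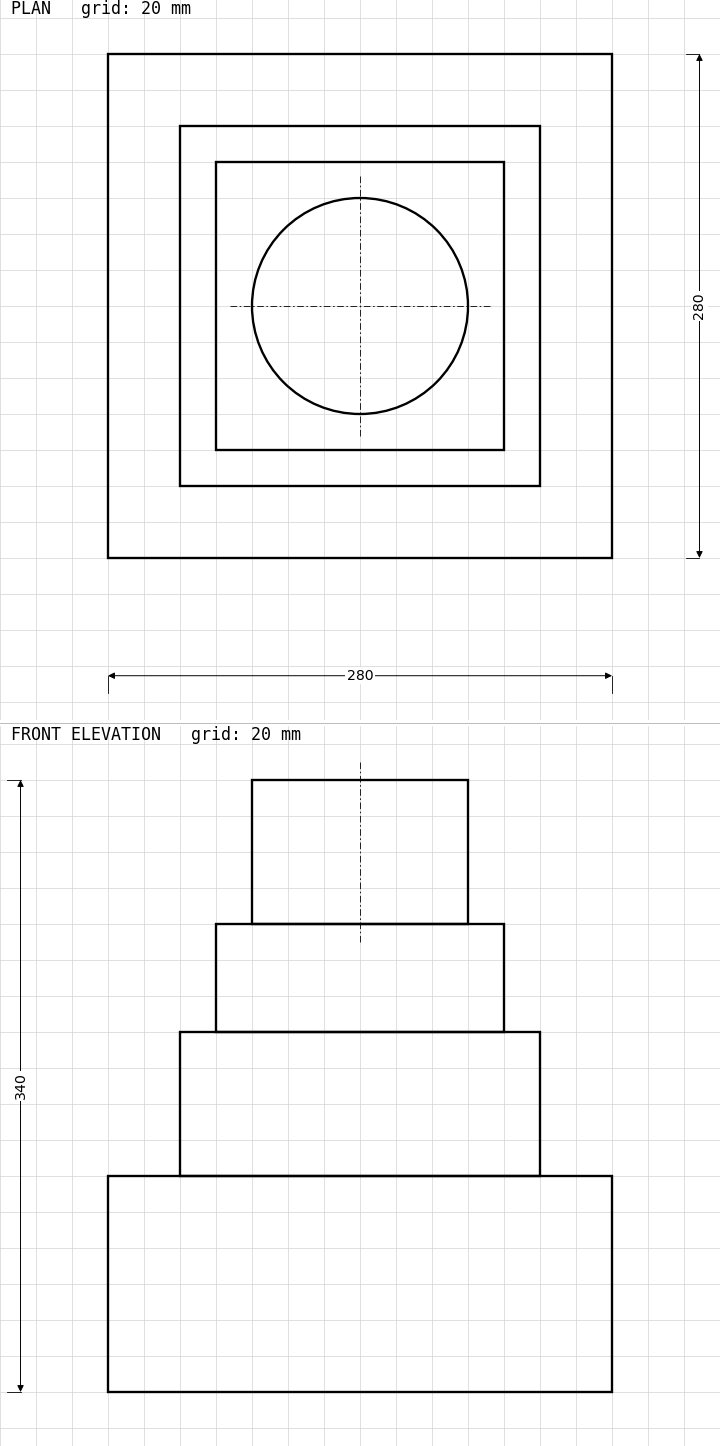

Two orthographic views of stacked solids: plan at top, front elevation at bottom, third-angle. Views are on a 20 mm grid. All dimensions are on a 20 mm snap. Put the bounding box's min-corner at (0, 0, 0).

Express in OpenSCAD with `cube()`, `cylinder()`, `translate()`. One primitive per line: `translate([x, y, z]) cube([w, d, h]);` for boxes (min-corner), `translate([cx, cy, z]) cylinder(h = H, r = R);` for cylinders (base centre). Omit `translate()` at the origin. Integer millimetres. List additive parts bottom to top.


cube([280, 280, 120]);
translate([40, 40, 120]) cube([200, 200, 80]);
translate([60, 60, 200]) cube([160, 160, 60]);
translate([140, 140, 260]) cylinder(h = 80, r = 60);
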